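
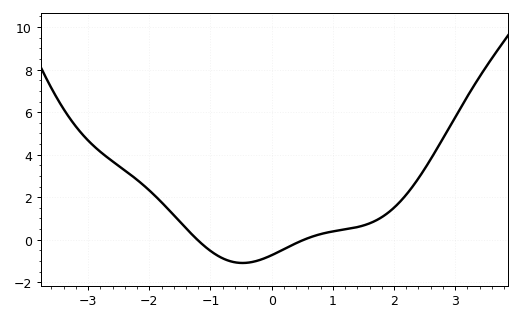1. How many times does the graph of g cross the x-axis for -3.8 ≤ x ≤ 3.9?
2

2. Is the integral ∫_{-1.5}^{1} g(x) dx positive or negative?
negative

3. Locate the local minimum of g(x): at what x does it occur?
-0.4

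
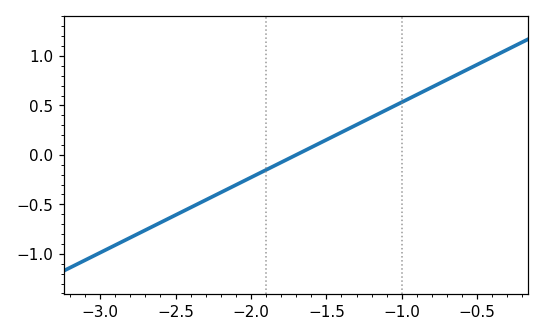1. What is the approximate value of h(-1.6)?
0.1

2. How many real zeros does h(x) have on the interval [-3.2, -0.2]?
1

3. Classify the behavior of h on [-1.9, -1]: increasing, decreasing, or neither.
increasing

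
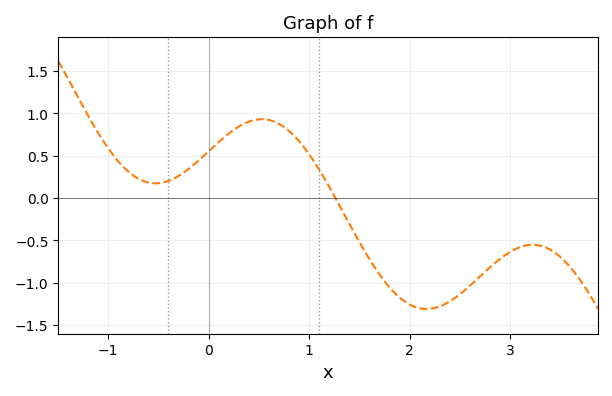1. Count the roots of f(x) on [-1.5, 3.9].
1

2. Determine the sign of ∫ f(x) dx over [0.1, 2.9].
negative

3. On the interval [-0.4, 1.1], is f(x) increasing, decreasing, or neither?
neither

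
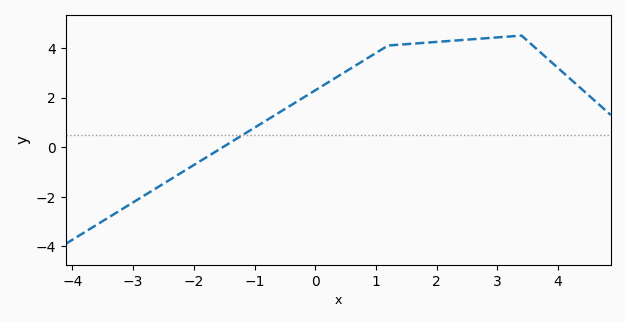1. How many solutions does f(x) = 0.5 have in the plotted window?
1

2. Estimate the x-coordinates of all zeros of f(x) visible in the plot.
-1.6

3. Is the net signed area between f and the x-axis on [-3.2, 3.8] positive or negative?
positive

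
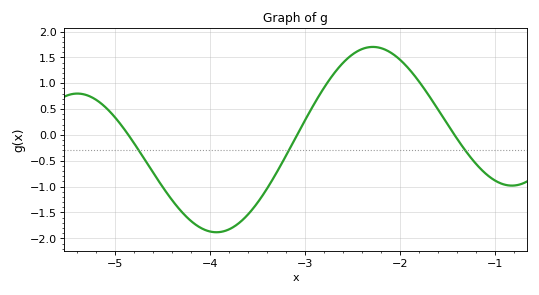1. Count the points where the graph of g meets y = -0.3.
3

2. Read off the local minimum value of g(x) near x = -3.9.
-1.9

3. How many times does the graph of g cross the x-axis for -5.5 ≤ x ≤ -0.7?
3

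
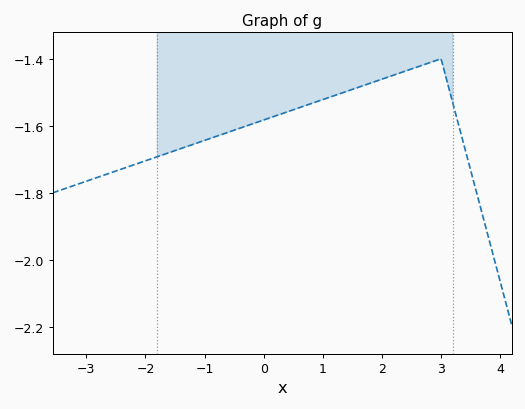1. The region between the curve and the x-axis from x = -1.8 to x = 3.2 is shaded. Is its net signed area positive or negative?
negative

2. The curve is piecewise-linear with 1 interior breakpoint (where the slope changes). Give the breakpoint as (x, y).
(3, -1.4)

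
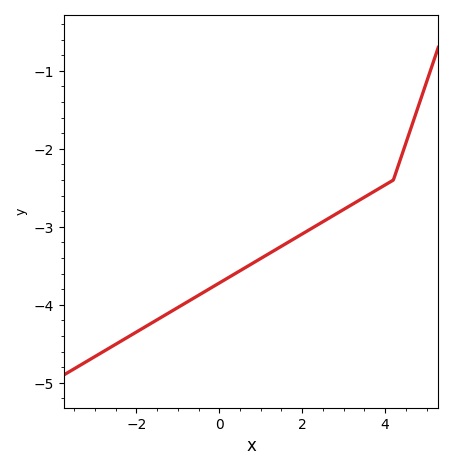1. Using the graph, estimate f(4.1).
-2.4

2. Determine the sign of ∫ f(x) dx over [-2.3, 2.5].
negative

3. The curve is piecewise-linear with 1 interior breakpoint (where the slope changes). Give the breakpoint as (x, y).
(4.2, -2.4)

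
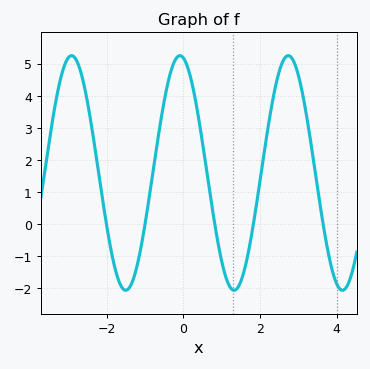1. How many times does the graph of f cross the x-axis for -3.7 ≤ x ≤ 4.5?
5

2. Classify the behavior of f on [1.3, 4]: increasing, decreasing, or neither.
neither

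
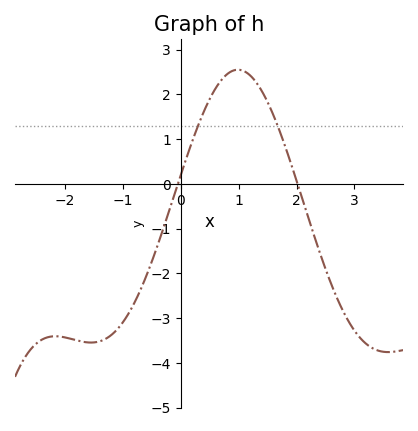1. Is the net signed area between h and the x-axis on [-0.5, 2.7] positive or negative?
positive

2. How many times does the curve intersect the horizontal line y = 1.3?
2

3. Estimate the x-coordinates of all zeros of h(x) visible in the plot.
-0.05, 2.02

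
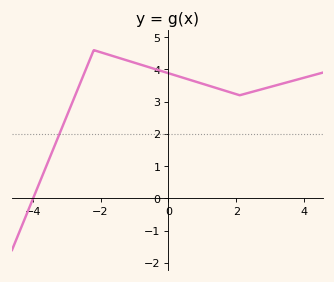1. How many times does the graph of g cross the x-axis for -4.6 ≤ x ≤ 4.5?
1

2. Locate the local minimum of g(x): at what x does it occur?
2.1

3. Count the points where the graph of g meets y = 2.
1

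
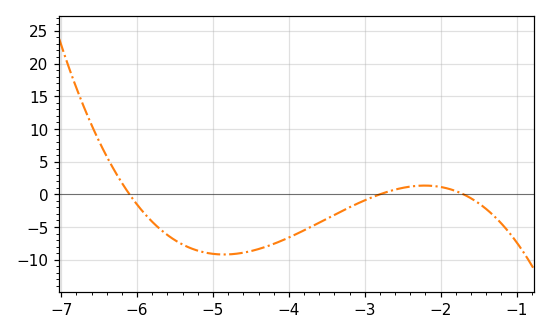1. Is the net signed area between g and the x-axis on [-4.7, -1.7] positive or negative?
negative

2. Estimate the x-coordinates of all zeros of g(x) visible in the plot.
-6.1, -2.8, -1.7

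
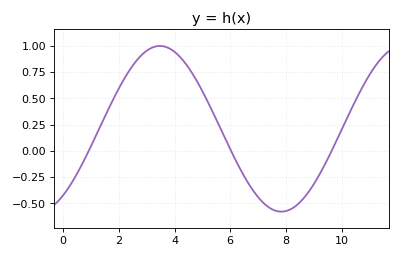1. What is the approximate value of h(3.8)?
0.978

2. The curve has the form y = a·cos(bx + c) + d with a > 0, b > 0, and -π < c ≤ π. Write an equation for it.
y = 0.79cos(0.72x - 2.5) + 0.21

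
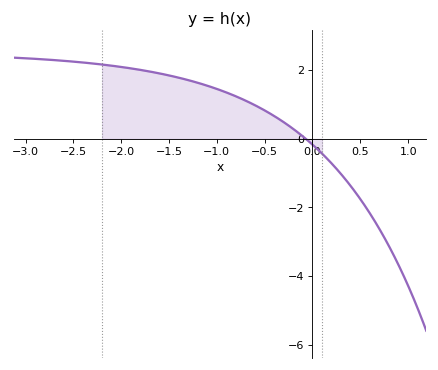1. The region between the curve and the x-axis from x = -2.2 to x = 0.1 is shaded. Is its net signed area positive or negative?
positive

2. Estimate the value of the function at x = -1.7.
2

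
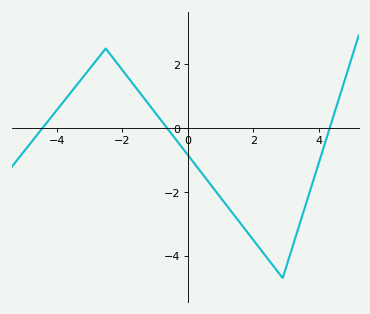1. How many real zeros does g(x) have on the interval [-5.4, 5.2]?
3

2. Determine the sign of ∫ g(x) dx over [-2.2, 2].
negative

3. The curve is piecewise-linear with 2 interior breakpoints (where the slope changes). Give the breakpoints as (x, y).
(-2.5, 2.5); (2.9, -4.7)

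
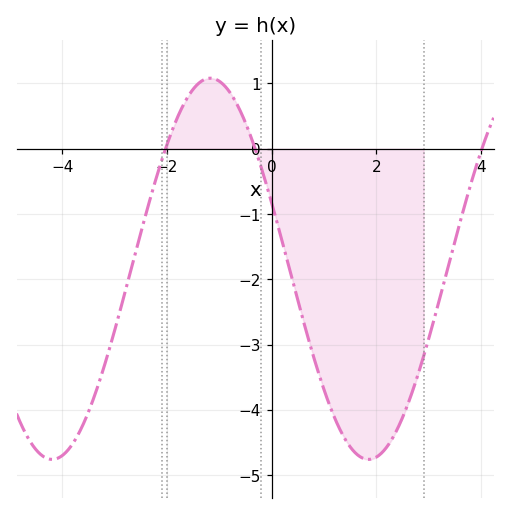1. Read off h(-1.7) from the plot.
0.7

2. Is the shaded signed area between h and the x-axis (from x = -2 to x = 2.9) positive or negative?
negative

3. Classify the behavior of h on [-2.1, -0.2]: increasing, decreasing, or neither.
neither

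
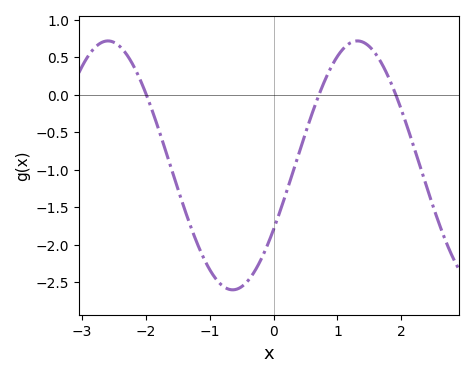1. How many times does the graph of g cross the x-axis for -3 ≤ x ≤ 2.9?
3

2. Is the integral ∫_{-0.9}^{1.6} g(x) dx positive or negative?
negative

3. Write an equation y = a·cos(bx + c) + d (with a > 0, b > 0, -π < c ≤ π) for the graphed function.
y = 1.66cos(1.61x - 2.11) - 0.94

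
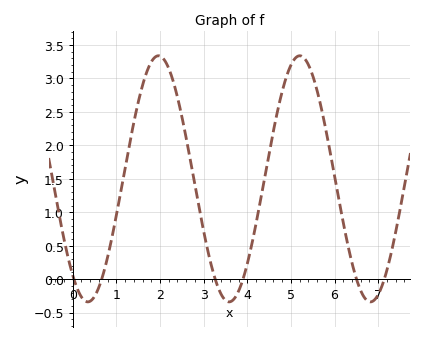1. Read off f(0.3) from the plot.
-0.35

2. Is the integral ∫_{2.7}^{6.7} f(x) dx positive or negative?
positive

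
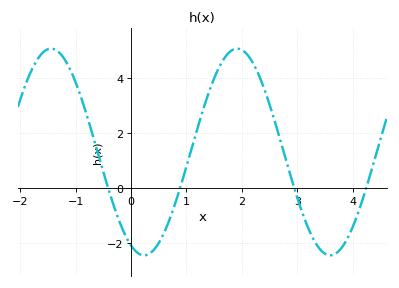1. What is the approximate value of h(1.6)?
4.44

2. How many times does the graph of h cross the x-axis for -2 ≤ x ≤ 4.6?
4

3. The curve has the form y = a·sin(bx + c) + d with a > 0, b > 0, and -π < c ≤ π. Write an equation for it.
y = 3.76sin(1.87x - 2.01) + 1.32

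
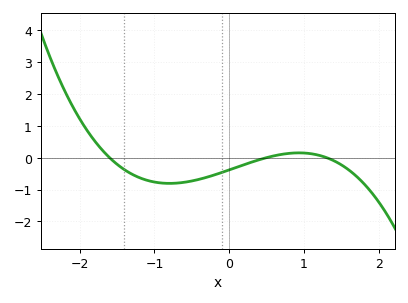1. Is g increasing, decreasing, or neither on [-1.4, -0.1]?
neither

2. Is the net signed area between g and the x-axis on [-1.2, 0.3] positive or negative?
negative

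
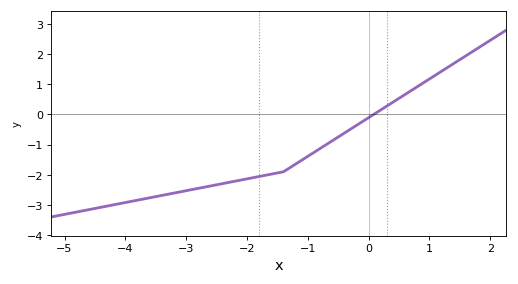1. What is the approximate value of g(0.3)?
0.279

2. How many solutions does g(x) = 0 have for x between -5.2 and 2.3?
1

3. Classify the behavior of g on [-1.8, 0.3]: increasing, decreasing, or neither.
increasing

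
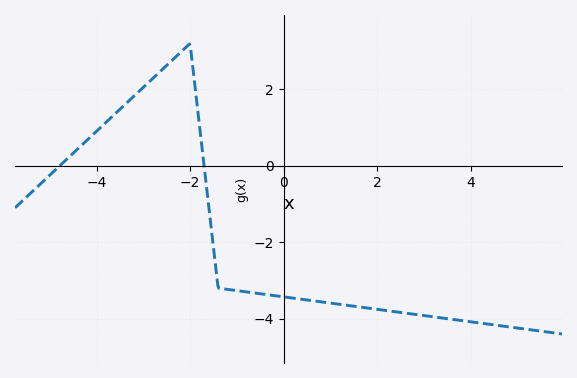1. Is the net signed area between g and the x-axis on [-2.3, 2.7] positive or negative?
negative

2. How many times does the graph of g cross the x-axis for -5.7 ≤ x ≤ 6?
2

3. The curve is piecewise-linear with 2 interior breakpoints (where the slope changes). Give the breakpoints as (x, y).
(-2, 3.2); (-1.4, -3.2)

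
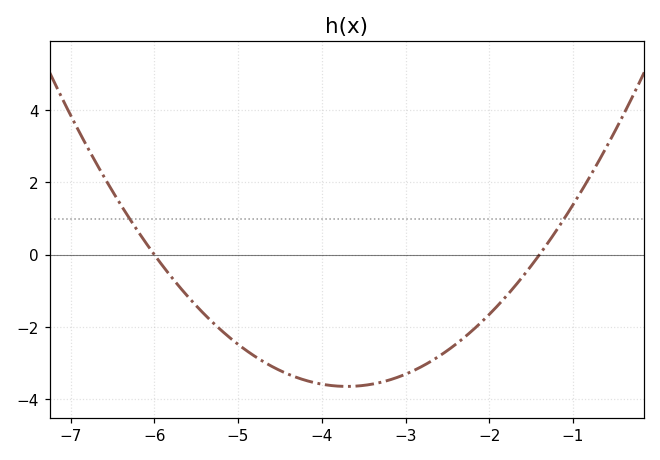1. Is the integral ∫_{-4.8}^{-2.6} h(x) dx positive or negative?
negative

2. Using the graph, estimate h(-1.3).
0.324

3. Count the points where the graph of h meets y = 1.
2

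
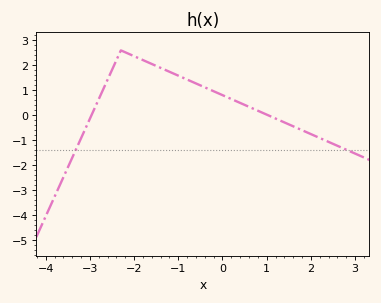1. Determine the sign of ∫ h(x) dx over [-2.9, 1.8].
positive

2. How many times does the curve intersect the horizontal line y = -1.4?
2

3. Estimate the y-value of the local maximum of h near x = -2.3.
2.6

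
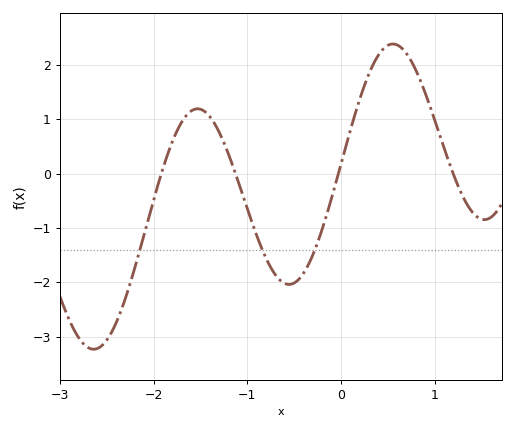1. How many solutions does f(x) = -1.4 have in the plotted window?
3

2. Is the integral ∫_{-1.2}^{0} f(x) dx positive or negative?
negative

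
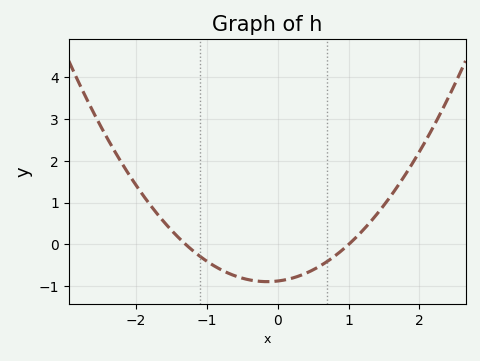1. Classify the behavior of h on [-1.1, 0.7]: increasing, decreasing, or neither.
neither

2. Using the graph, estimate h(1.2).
0.335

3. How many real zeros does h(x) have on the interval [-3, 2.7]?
2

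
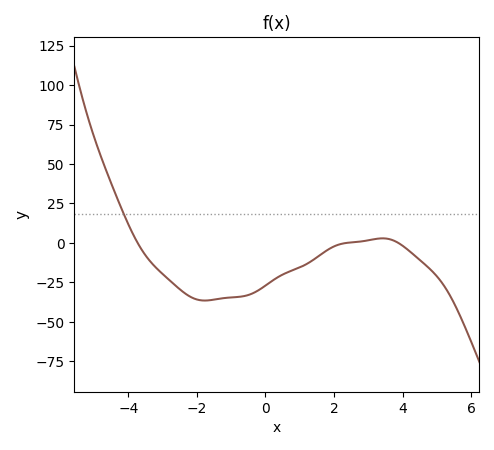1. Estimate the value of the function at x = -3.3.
-15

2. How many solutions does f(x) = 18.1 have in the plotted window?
1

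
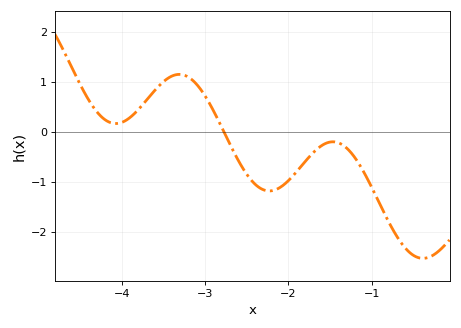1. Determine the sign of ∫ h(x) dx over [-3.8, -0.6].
negative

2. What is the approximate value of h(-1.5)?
-0.2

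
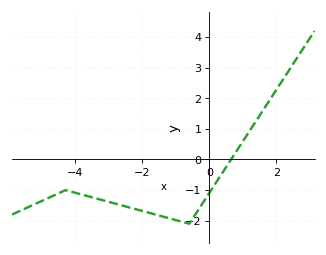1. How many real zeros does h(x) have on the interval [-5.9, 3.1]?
1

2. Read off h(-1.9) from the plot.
-1.71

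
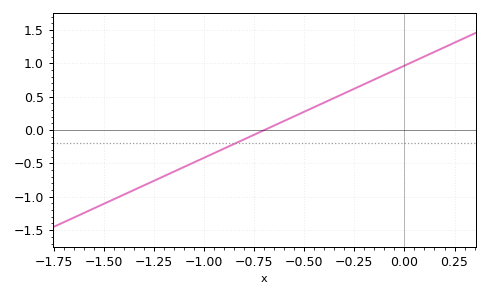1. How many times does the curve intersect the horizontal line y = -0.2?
1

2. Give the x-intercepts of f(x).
-0.7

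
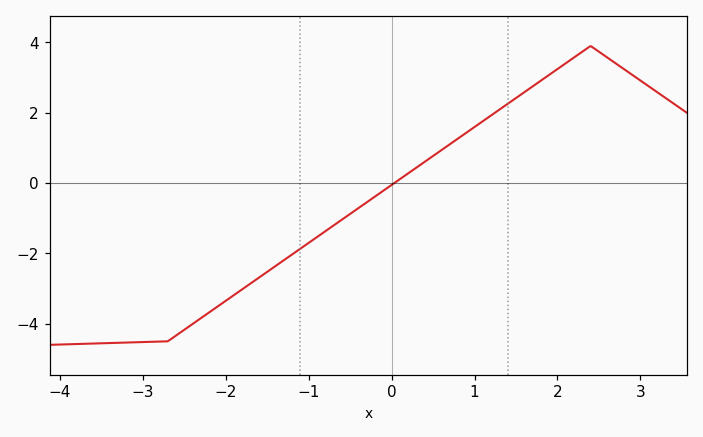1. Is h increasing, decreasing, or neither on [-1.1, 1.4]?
increasing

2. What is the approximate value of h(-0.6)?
-1.04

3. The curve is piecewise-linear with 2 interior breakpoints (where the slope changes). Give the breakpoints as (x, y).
(-2.7, -4.5); (2.4, 3.9)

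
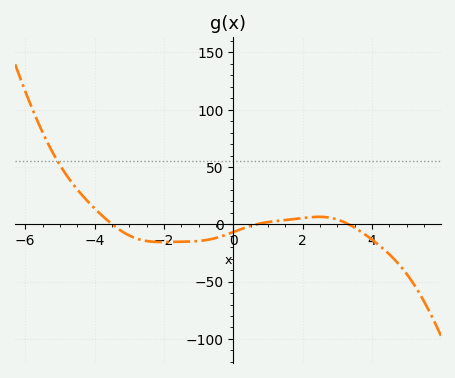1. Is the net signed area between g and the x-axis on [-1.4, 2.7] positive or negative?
negative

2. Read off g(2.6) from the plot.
5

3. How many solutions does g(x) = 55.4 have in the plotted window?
1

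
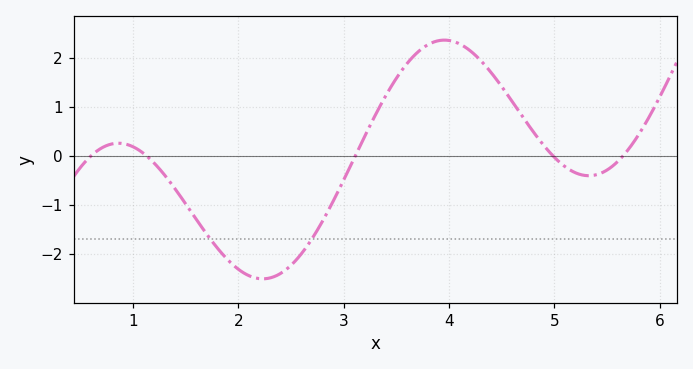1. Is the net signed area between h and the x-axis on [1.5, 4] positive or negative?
negative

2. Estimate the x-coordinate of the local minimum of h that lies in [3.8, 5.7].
5.3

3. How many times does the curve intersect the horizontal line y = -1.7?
2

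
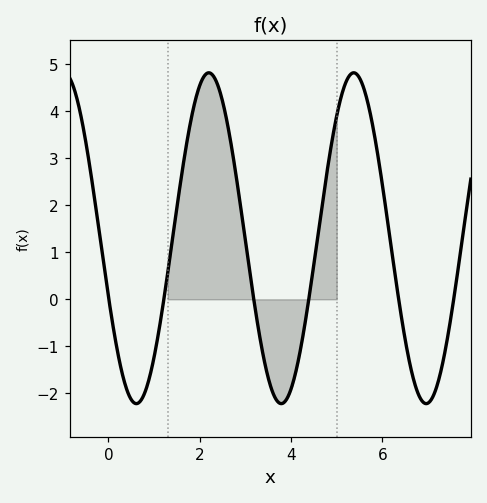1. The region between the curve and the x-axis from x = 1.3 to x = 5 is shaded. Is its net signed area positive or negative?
positive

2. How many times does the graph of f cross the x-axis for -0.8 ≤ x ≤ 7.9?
6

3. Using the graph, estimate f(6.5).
-0.9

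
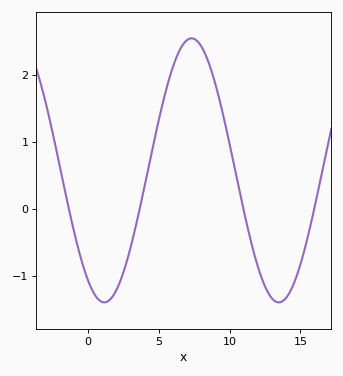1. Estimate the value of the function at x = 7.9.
2.5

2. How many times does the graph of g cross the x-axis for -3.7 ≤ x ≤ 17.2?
4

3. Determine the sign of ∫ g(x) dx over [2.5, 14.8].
positive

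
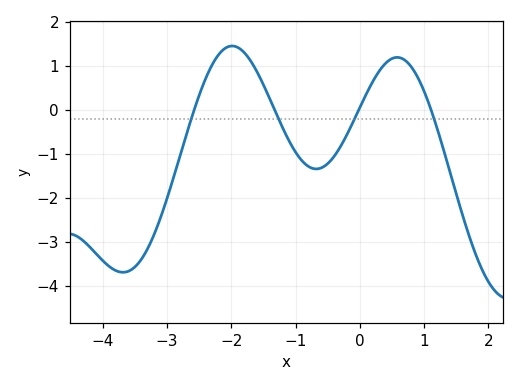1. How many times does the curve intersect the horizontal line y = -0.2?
4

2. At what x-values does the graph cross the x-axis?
-2.58, -1.32, -0.018, 1.11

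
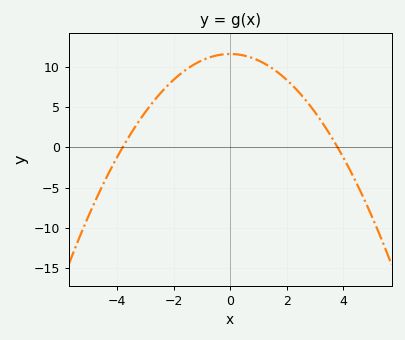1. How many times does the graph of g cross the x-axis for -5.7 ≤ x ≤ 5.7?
2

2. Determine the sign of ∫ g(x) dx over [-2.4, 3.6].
positive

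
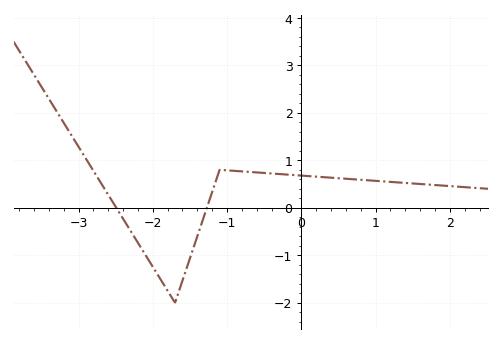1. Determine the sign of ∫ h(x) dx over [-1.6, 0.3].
positive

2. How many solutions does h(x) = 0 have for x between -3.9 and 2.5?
2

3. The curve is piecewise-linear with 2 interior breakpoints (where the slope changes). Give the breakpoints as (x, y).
(-1.7, -2); (-1.1, 0.8)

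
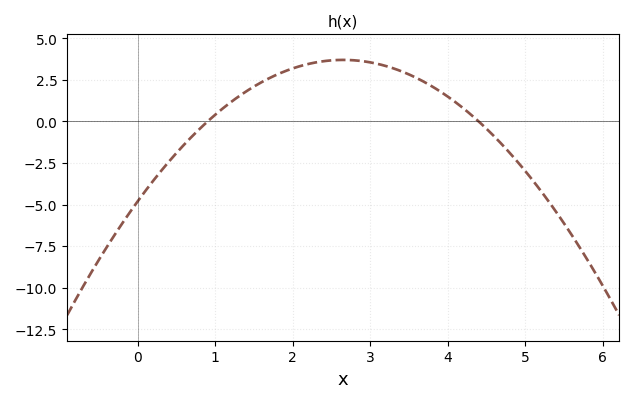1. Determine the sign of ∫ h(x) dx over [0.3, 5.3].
positive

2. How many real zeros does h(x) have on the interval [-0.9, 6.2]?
2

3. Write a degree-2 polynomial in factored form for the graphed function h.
y = -1.21(x - 0.9)(x - 4.4)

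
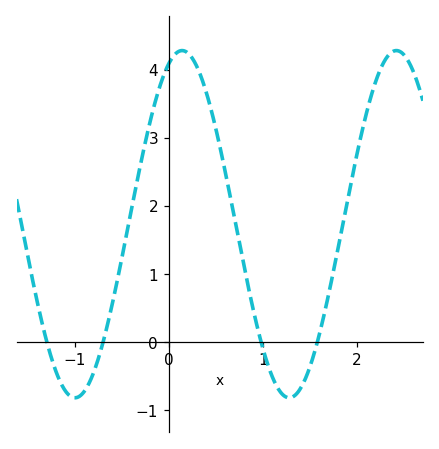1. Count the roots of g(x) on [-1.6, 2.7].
4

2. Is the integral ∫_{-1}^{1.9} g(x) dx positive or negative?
positive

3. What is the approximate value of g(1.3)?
-0.816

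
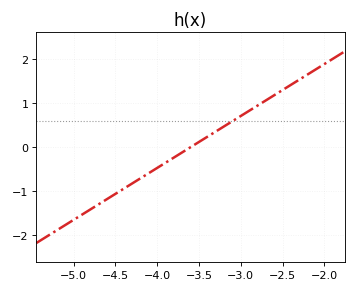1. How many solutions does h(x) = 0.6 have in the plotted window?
1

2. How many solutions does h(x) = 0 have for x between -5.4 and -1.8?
1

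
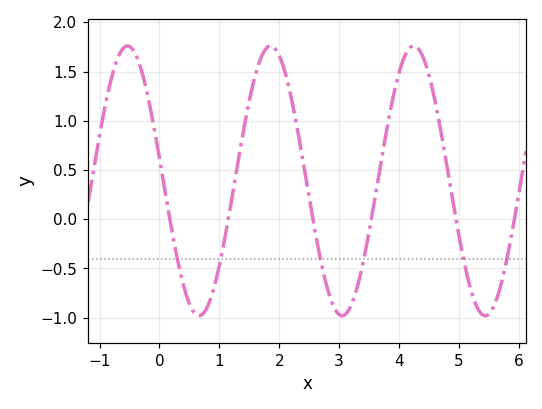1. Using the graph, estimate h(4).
1.48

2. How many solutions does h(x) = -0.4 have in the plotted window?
6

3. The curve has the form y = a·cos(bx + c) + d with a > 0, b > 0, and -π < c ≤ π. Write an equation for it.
y = 1.37cos(2.63x + 1.4) + 0.39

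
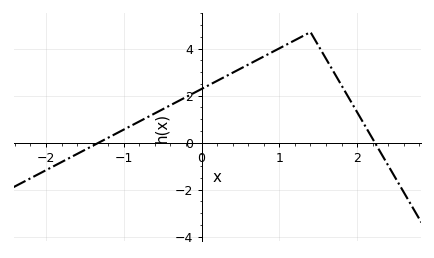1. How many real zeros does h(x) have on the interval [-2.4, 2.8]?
2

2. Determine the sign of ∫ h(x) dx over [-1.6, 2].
positive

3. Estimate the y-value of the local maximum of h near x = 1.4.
4.6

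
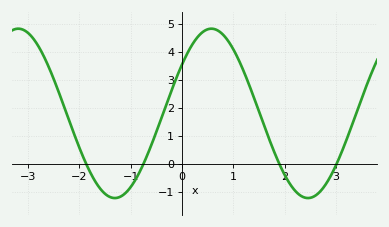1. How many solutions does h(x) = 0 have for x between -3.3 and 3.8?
4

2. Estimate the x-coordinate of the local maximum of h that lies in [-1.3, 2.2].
0.577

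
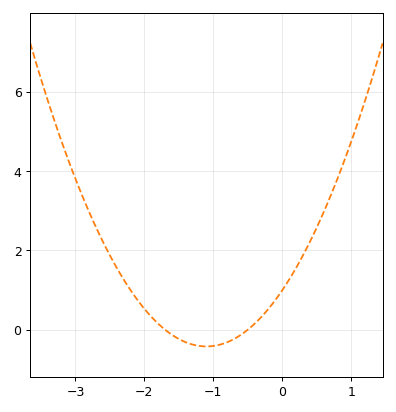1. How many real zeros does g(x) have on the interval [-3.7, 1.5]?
2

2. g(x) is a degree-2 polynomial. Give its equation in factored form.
y = 1.17(x + 1.7)(x + 0.5)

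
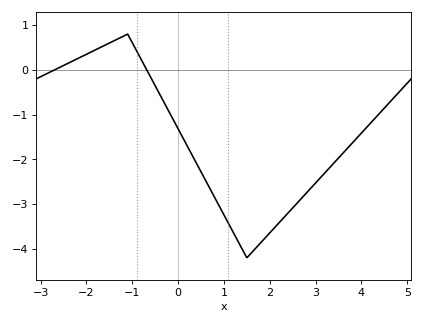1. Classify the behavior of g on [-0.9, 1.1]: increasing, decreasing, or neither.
decreasing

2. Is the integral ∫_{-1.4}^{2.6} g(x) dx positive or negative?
negative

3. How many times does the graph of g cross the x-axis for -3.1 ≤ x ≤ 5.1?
2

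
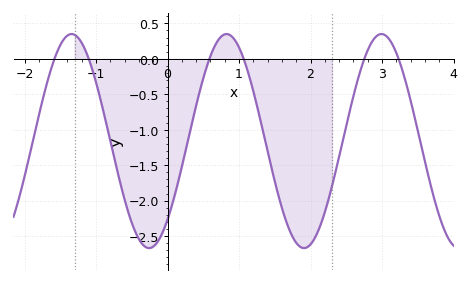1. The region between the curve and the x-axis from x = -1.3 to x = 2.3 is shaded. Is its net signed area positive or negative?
negative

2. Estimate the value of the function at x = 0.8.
0.346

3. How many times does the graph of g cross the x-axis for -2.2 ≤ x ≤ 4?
6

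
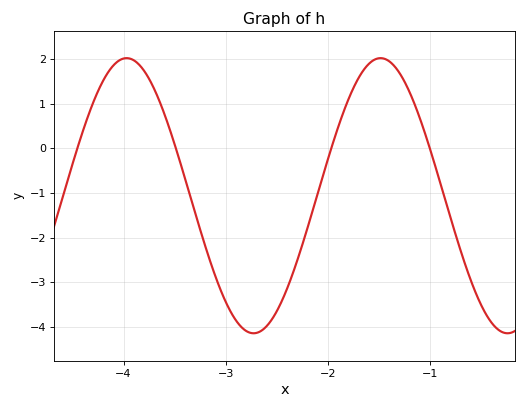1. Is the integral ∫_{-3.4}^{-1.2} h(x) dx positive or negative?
negative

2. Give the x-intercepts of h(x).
-4.45, -3.49, -1.97, -1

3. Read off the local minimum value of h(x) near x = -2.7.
-4.14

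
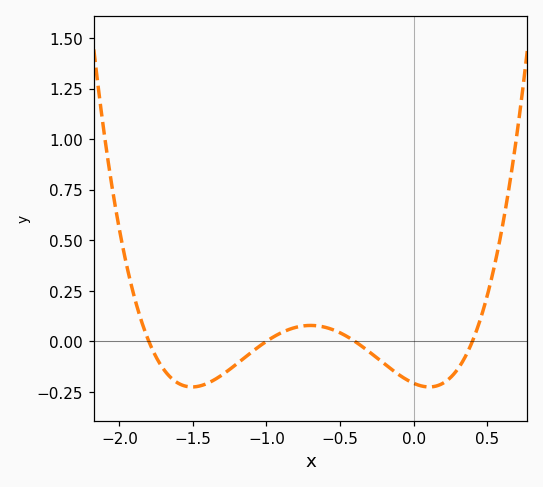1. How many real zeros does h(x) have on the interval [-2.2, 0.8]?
4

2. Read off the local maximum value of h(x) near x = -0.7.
0.078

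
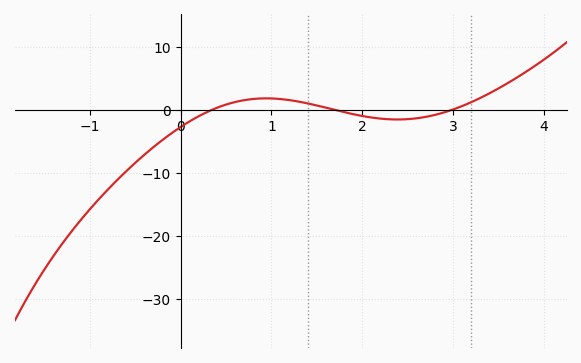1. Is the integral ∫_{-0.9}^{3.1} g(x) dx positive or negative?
negative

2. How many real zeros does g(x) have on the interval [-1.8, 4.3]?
3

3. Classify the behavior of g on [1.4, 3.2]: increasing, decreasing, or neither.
neither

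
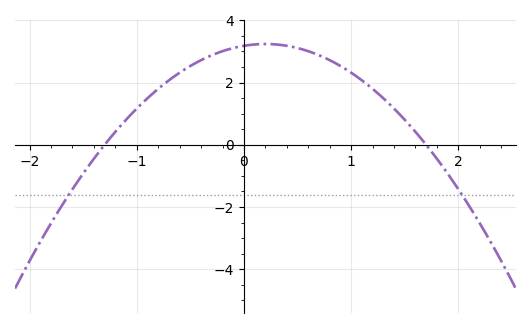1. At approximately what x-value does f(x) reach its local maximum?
0.2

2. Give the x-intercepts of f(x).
-1.3, 1.7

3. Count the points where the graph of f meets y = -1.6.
2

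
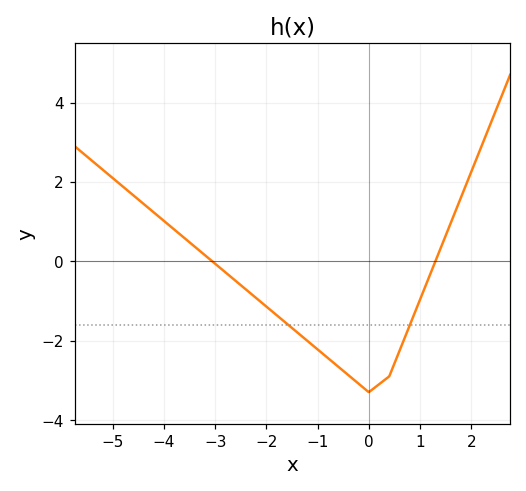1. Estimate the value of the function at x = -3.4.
0.369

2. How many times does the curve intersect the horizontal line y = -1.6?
2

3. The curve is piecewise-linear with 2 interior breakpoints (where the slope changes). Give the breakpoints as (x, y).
(0, -3.3); (0.4, -2.9)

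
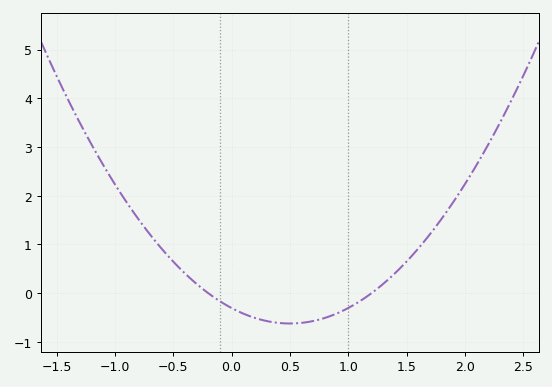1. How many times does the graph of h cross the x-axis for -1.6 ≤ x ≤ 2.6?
2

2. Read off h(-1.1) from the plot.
2.63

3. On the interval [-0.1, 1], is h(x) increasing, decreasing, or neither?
neither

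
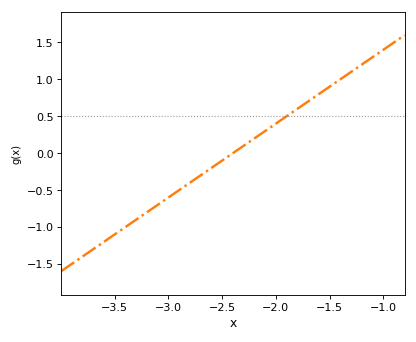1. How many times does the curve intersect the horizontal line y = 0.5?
1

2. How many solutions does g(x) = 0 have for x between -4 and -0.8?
1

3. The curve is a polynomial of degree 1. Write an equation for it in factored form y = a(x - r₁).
y = 1(x + 2.4)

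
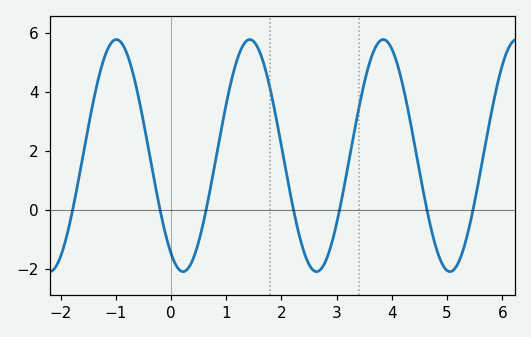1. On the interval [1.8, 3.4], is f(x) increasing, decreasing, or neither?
neither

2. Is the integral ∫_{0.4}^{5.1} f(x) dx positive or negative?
positive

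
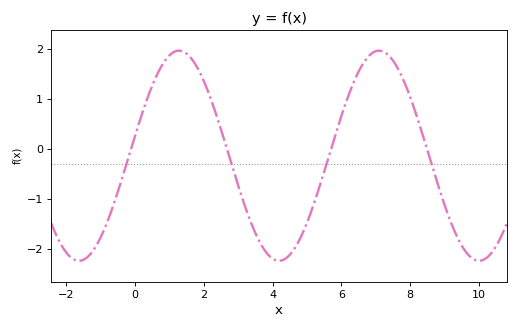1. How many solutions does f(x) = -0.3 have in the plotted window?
4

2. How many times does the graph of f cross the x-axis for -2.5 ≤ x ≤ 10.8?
4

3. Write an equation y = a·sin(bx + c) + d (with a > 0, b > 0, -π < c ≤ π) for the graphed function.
y = 2.1sin(1.08x + 0.19) - 0.14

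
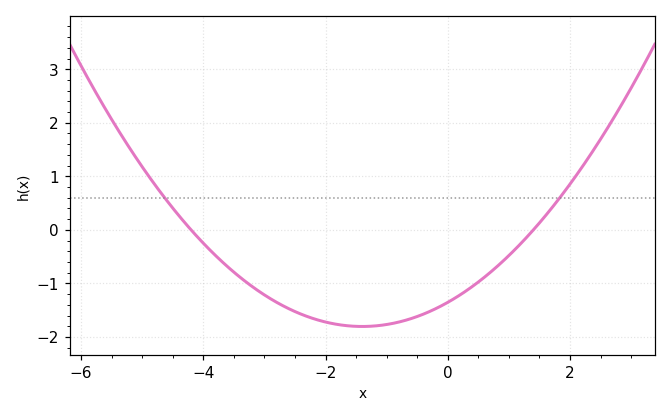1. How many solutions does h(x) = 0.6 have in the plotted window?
2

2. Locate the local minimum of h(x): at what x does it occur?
-1.4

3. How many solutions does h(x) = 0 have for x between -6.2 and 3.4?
2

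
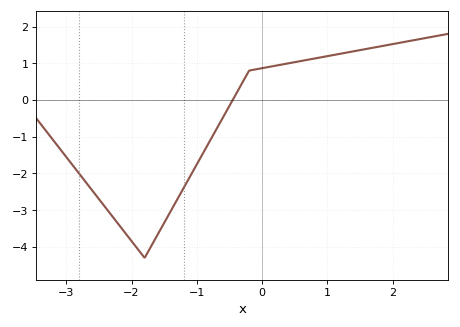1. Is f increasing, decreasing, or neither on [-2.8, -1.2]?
neither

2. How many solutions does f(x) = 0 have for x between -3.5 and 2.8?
1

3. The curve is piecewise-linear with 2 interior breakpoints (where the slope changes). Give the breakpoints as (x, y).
(-1.8, -4.3); (-0.2, 0.8)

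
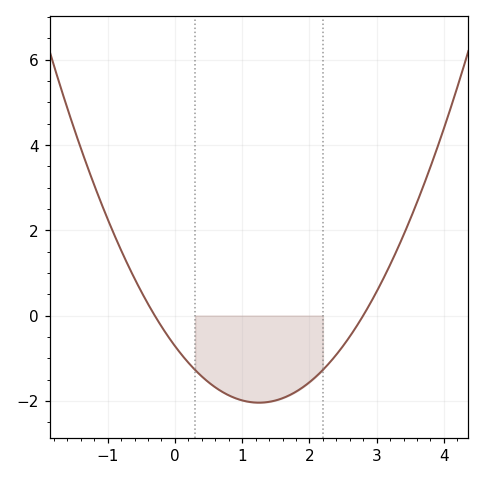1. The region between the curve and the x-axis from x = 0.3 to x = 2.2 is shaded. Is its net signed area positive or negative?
negative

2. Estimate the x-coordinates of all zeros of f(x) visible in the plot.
-0.3, 2.8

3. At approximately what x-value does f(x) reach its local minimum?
1.25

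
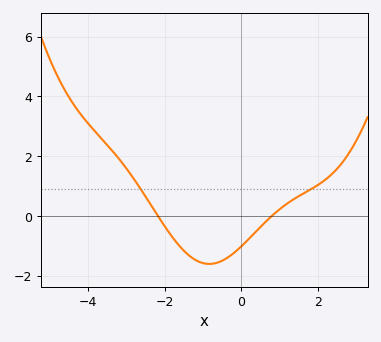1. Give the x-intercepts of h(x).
-2.18, 0.796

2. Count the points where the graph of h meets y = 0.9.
2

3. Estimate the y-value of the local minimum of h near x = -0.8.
-1.6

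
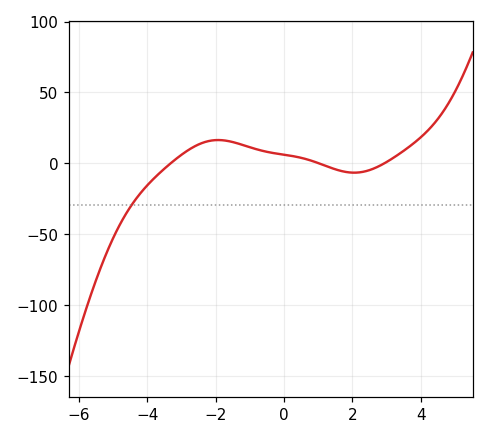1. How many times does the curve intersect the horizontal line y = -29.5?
1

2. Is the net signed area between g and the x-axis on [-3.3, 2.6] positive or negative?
positive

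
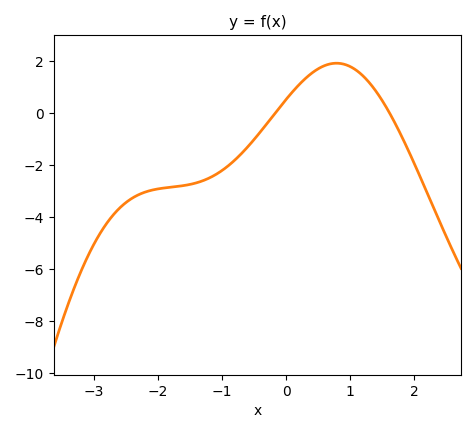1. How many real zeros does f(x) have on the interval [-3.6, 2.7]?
2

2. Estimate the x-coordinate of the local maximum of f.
0.8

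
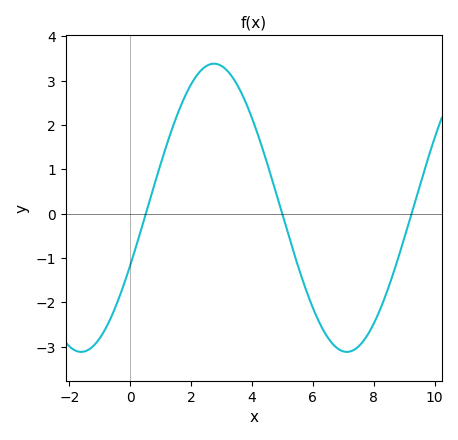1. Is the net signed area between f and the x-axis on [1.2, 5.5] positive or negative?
positive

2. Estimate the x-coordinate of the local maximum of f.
2.8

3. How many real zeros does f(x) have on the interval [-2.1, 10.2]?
3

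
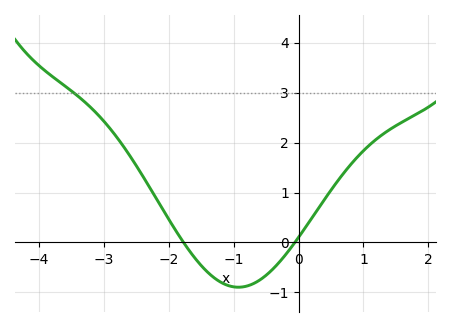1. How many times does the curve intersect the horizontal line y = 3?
1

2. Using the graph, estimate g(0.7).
1.4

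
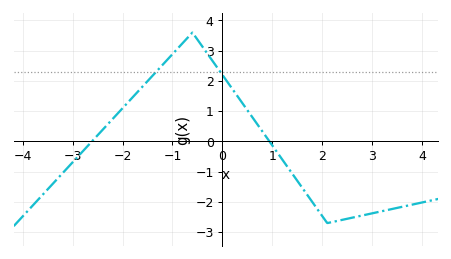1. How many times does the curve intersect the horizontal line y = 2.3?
2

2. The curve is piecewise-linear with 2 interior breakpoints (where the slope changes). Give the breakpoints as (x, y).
(-0.6, 3.6); (2.1, -2.7)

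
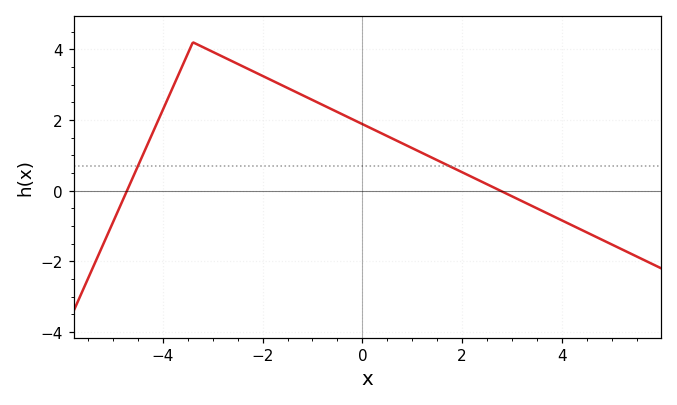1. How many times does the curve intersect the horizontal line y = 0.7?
2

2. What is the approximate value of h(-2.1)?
3.4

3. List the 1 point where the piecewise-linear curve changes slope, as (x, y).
(-3.4, 4.2)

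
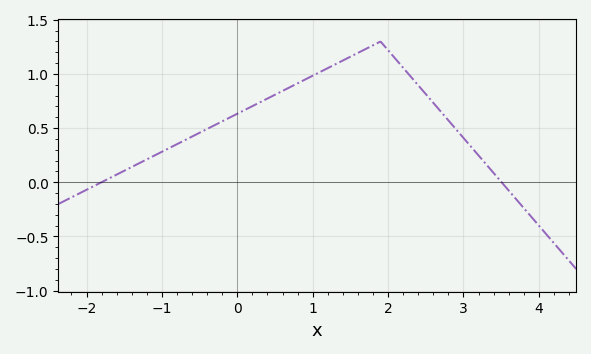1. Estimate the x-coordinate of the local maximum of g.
1.9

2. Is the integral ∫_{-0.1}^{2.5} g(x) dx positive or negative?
positive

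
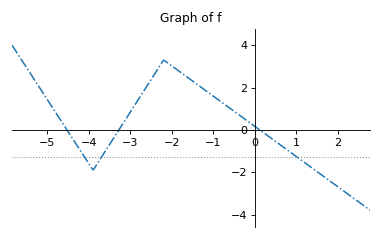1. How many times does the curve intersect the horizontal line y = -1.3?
3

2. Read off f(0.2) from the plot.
-0.119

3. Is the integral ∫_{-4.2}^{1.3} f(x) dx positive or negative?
positive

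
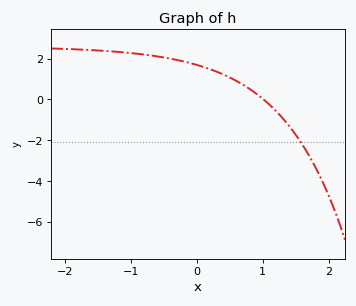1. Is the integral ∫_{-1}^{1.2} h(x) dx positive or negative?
positive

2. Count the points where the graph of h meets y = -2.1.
1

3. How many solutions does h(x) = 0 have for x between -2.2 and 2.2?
1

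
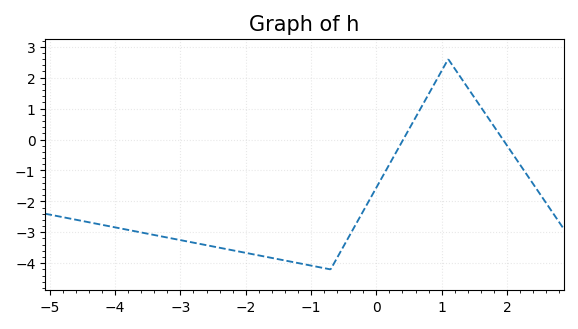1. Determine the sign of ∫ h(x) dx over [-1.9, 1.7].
negative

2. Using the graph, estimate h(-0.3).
-2.7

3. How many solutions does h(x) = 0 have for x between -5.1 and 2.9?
2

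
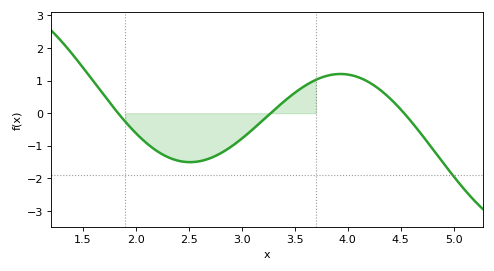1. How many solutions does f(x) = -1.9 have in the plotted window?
1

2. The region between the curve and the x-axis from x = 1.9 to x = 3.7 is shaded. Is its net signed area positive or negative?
negative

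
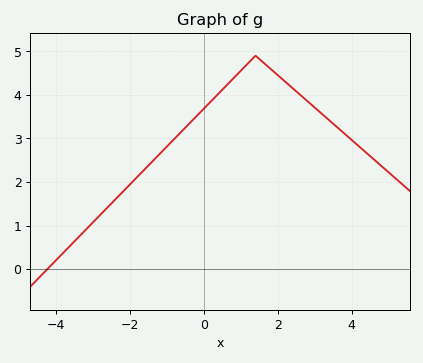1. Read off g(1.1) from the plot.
4.6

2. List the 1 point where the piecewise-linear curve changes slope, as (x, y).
(1.4, 4.9)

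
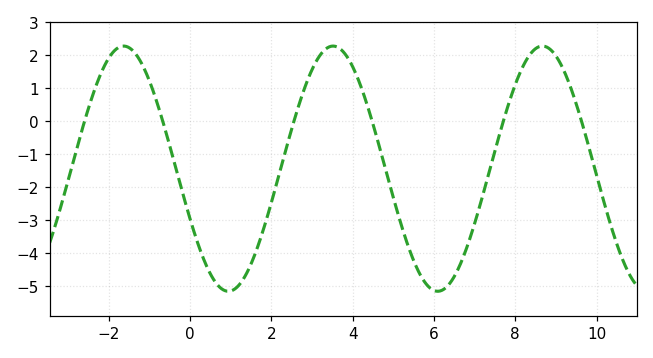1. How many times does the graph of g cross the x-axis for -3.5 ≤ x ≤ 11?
6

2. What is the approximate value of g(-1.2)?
1.8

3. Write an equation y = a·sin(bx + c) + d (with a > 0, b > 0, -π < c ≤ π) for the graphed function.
y = 3.71sin(1.2x - 2.7) - 1.45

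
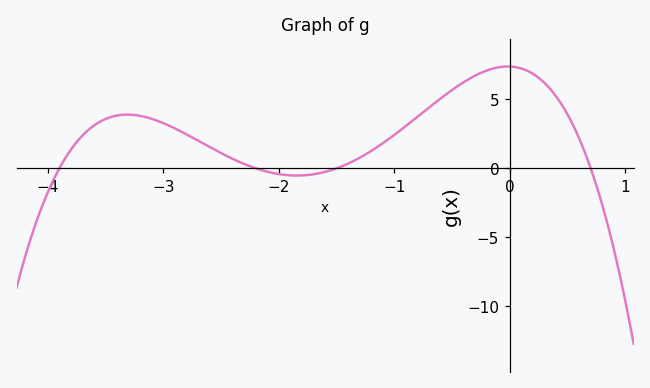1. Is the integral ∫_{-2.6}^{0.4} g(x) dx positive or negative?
positive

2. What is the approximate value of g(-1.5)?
0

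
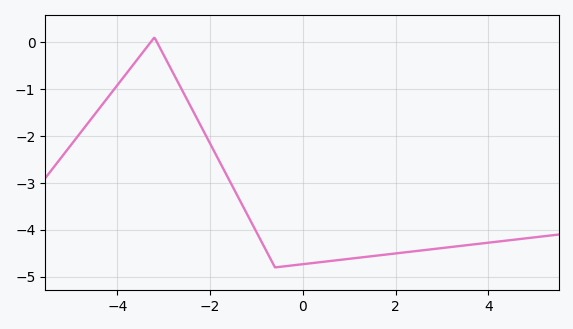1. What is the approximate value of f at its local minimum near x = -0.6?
-4.8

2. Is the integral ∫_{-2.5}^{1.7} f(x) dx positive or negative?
negative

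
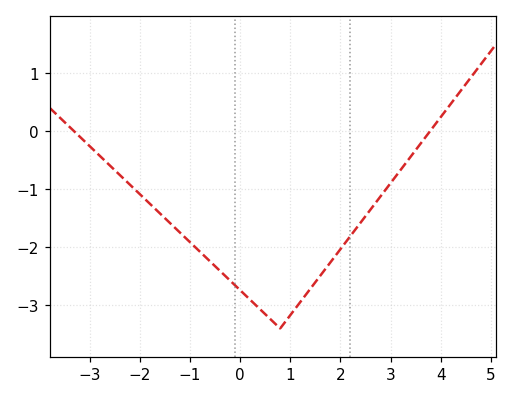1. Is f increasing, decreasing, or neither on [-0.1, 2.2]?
neither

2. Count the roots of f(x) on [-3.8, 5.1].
2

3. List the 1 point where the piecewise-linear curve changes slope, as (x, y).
(0.8, -3.4)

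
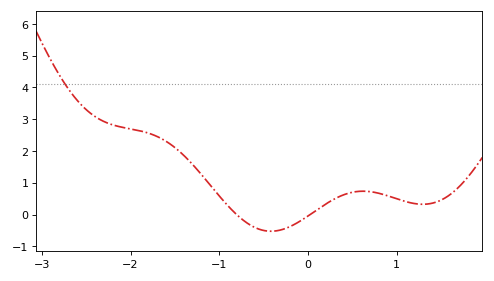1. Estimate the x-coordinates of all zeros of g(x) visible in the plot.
-0.8, 0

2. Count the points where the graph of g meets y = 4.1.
1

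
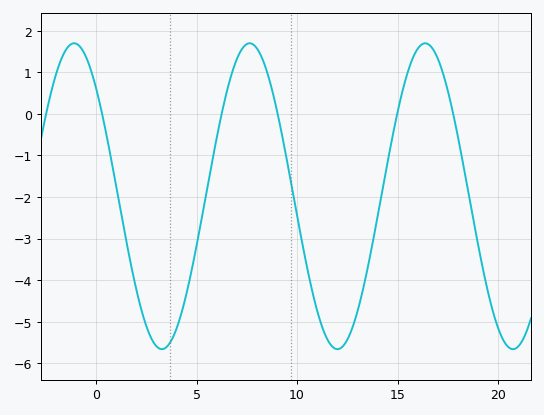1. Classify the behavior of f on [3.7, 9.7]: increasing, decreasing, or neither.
neither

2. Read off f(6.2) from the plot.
-0.112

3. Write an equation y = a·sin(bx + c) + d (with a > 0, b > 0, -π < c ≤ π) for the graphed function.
y = 3.68sin(0.72x + 2.35) - 1.98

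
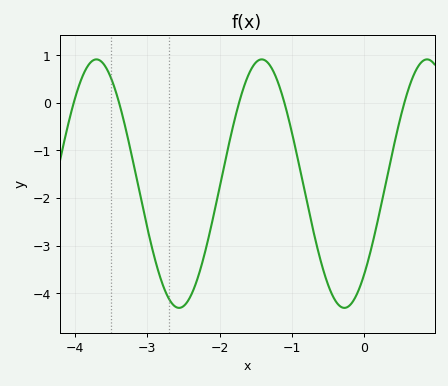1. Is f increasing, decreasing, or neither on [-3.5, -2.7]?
decreasing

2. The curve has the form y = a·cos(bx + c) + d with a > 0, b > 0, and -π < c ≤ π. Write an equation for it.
y = 2.61cos(2.8x - 2.4) - 1.7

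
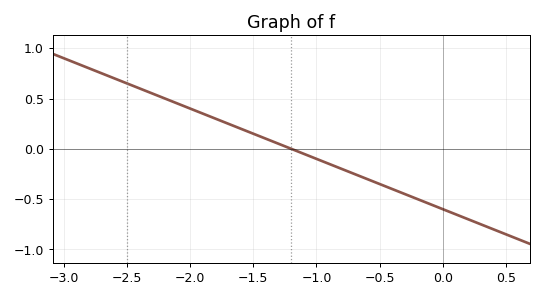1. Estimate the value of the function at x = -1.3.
0.05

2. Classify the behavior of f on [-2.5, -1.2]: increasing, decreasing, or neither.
decreasing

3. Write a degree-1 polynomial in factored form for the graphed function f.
y = -0.5(x + 1.2)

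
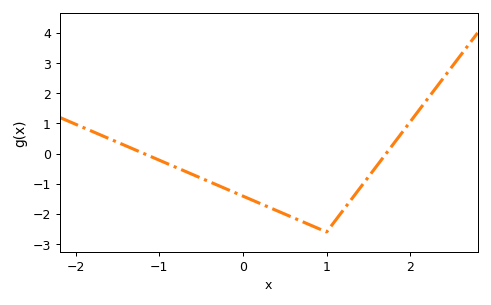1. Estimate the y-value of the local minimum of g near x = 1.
-2.6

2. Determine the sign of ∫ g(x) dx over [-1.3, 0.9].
negative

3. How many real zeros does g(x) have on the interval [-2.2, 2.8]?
2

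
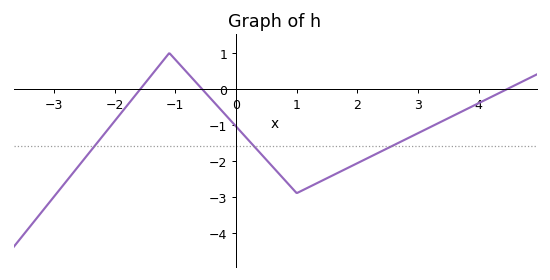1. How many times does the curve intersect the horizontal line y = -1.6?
3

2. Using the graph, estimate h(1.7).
-2.32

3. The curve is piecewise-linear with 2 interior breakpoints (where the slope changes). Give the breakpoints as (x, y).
(-1.1, 1); (1, -2.9)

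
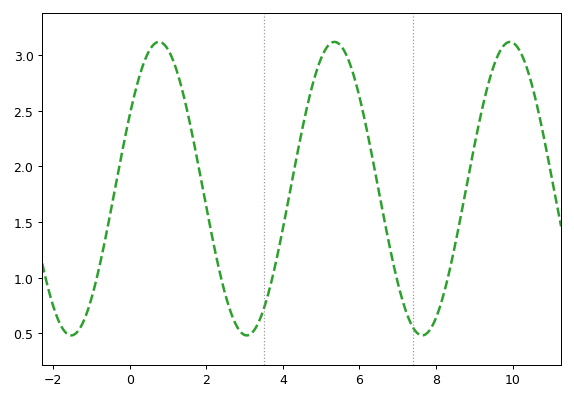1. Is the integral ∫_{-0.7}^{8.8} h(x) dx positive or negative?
positive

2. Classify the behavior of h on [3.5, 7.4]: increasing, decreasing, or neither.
neither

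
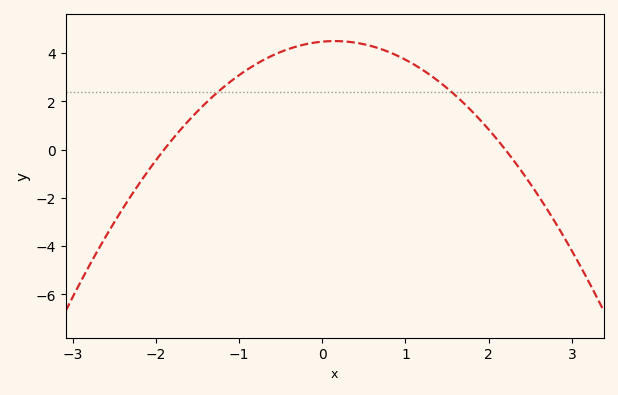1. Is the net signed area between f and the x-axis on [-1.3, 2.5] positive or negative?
positive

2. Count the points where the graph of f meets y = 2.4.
2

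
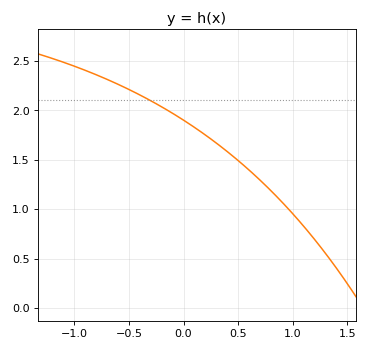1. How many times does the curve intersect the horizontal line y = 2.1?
1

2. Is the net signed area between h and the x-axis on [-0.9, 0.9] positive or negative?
positive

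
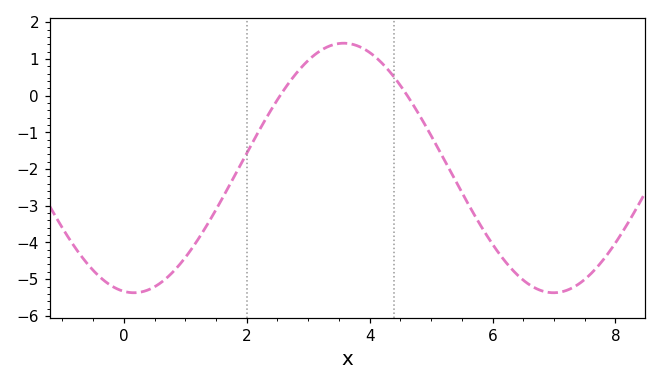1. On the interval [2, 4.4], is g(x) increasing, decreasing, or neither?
neither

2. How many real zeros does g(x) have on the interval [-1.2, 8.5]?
2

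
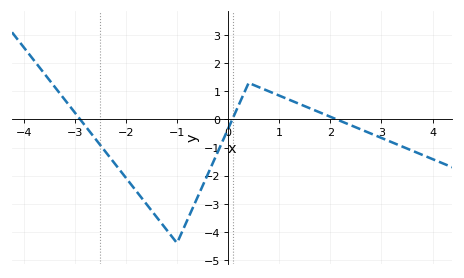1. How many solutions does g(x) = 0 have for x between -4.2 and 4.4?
3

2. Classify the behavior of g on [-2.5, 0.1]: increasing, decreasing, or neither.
neither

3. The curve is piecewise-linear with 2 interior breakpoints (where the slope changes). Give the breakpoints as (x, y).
(-1, -4.4); (0.4, 1.3)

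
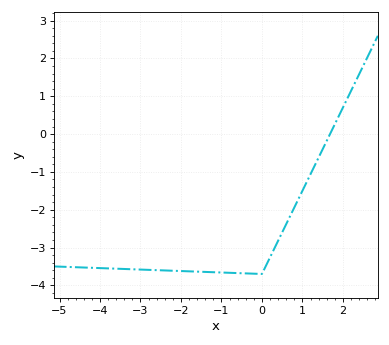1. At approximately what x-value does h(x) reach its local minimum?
0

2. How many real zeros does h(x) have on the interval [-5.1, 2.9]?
1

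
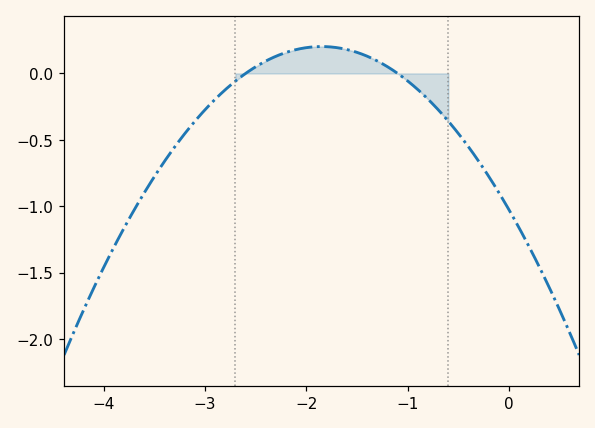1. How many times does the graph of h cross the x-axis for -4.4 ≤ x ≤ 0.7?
2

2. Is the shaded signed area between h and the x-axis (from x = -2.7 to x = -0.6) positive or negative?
positive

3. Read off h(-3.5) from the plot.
-0.778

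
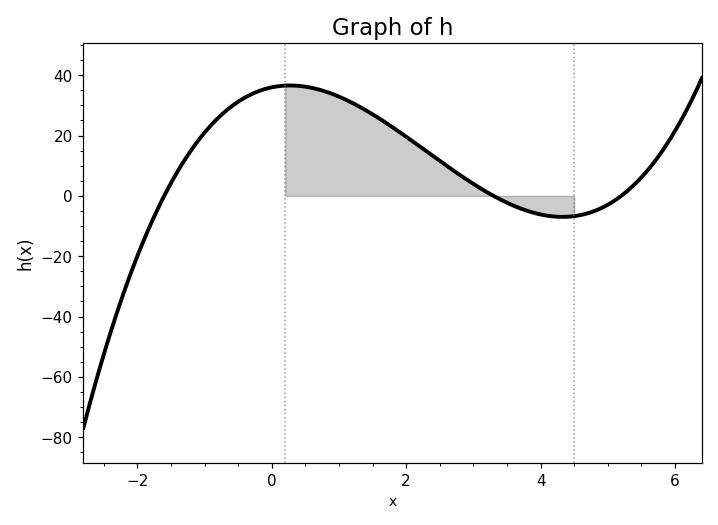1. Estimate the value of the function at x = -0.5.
32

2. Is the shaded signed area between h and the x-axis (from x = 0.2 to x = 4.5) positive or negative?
positive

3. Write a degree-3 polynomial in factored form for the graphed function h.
y = 1.31(x + 1.6)(x - 3.3)(x - 5.2)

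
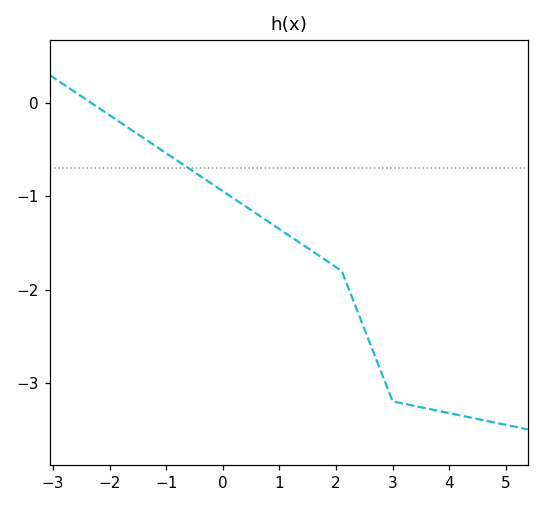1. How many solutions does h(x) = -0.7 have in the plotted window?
1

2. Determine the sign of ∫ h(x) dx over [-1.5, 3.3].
negative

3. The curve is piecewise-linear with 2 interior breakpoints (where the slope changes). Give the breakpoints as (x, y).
(2.1, -1.8); (3, -3.2)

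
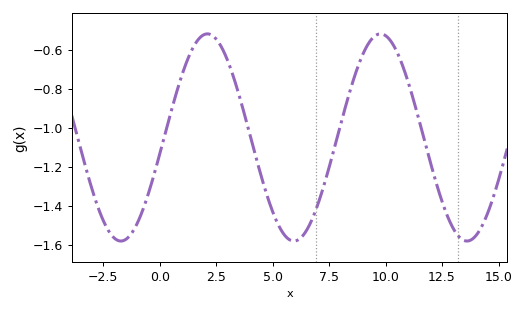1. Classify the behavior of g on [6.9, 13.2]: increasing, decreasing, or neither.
neither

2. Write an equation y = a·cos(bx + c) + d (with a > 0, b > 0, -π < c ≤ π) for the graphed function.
y = 0.53cos(0.82x - 1.73) - 1.05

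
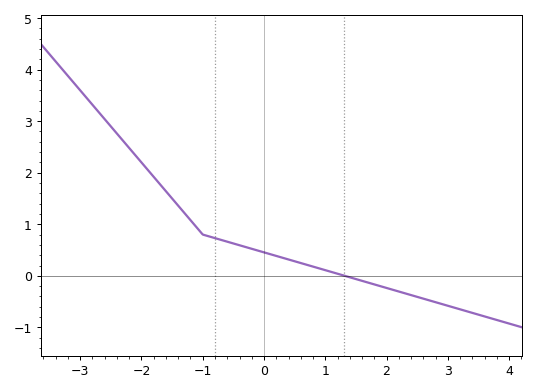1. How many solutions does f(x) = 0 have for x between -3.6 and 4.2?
1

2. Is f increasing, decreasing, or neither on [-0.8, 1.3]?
decreasing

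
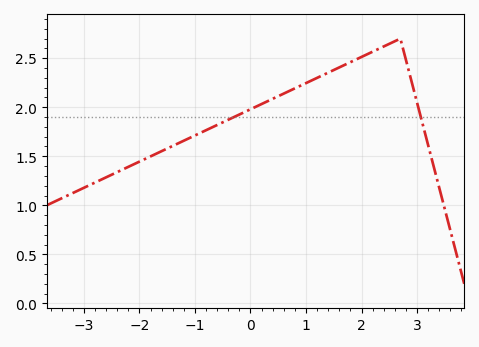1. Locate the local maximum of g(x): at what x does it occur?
2.6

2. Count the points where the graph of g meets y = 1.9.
2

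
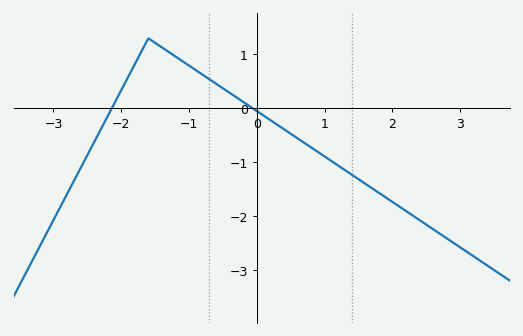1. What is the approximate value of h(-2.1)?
0.093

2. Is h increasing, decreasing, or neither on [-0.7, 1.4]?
decreasing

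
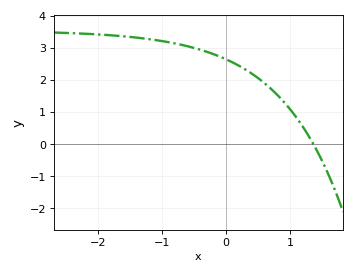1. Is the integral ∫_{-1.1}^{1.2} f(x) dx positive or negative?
positive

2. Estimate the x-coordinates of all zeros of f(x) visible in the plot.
1.4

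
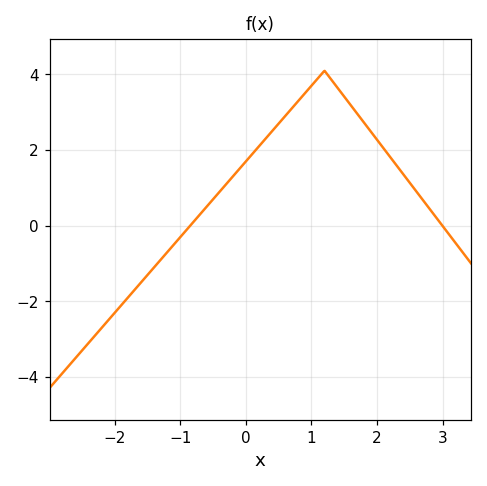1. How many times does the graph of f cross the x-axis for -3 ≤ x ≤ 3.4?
2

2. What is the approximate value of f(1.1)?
3.9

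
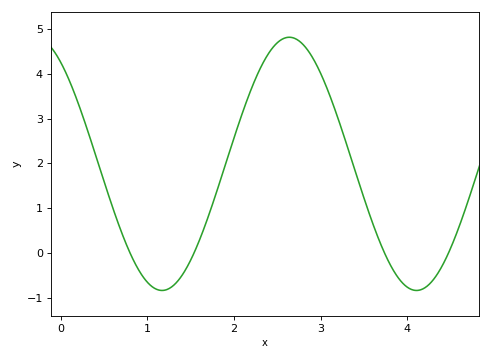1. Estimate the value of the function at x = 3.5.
1.2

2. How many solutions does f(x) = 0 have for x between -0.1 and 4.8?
4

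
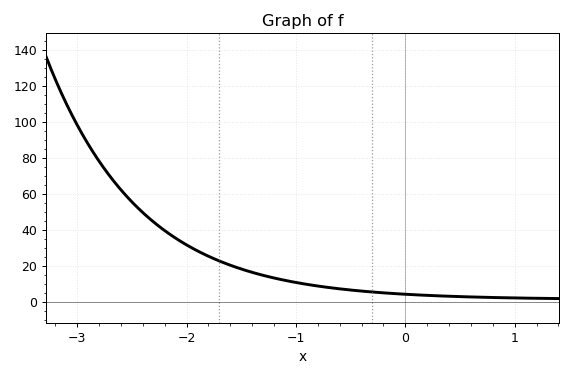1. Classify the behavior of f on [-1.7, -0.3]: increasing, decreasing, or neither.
decreasing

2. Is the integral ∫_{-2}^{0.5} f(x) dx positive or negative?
positive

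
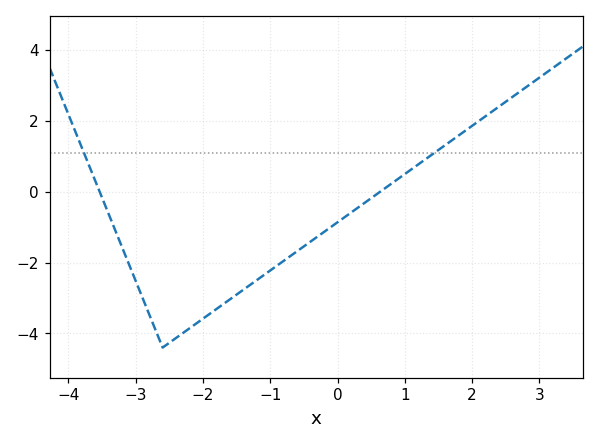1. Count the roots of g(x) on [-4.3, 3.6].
2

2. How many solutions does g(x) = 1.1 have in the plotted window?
2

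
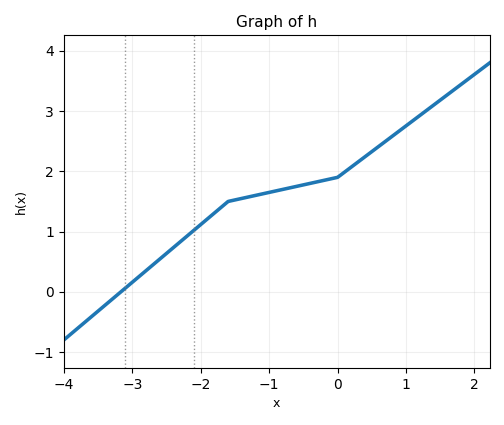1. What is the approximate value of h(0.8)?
2.6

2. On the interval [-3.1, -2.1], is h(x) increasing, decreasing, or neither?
increasing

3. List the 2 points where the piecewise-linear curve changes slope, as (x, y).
(-1.6, 1.5); (0, 1.9)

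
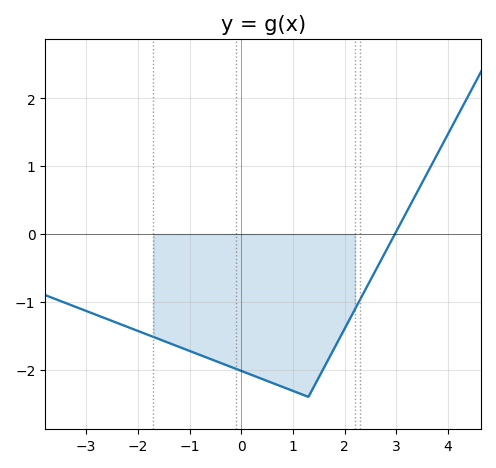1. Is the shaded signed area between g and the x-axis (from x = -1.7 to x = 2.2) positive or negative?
negative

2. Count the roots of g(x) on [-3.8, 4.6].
1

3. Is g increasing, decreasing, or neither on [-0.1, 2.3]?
neither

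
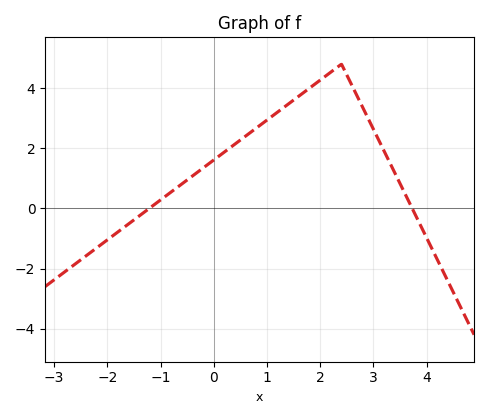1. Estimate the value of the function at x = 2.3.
4.67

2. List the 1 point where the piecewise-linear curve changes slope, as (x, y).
(2.4, 4.8)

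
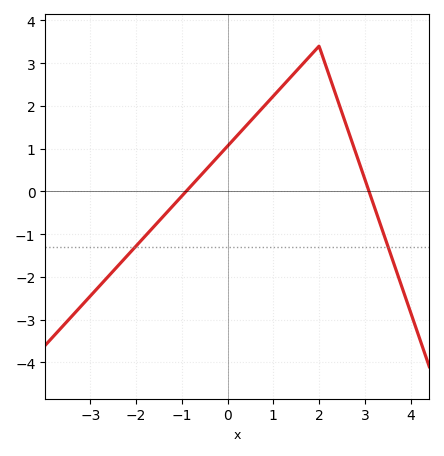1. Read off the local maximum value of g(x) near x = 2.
3.4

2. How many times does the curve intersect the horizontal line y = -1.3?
2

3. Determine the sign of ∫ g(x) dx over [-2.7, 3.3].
positive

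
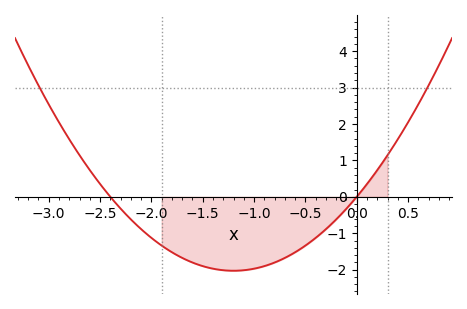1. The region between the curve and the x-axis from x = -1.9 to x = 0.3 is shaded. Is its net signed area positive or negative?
negative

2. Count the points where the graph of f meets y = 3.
2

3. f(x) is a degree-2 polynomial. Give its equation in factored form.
y = 1.41(x + 2.4)(x - 0)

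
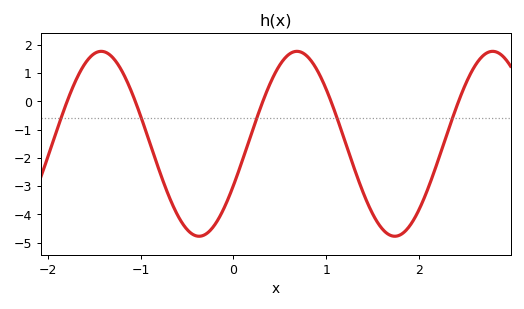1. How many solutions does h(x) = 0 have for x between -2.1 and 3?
5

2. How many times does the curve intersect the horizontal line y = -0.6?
5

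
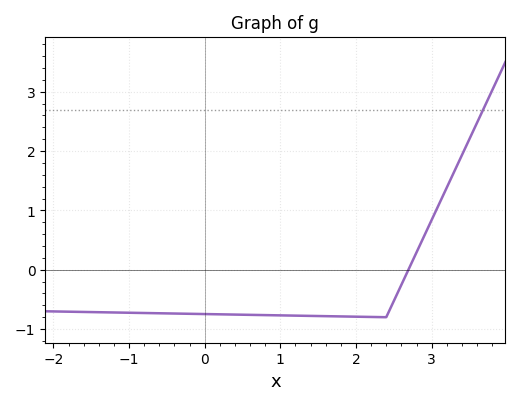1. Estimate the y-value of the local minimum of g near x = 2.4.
-0.8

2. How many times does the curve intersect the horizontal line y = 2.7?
1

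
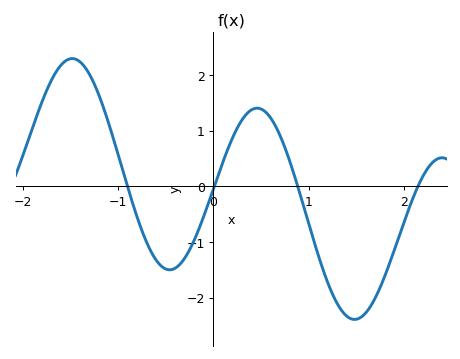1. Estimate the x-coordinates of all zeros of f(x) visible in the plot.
-0.9, 0, 0.9, 2.1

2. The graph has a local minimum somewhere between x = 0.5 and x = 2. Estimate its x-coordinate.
1.5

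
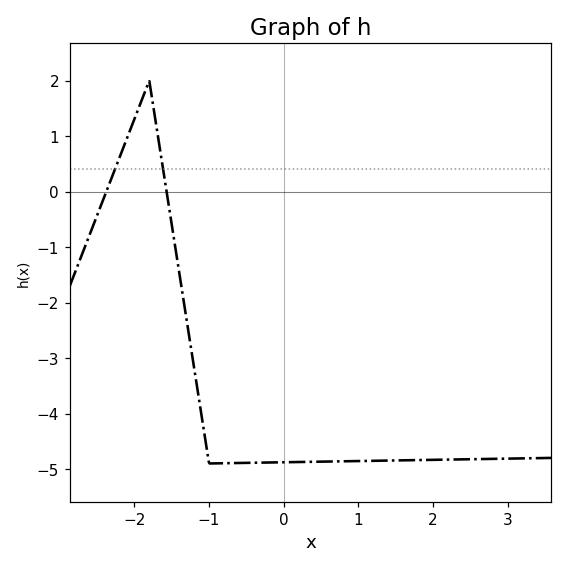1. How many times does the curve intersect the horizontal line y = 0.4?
2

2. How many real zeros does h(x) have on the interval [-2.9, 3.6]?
2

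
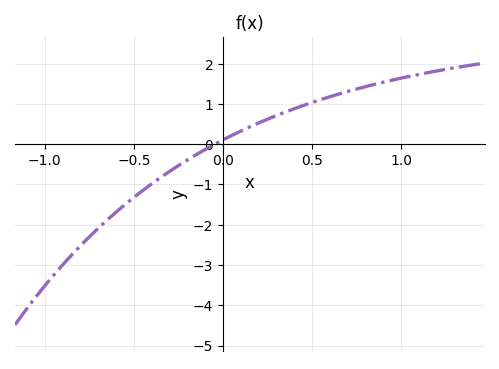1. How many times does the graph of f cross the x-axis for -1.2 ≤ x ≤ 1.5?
1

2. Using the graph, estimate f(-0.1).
-0.1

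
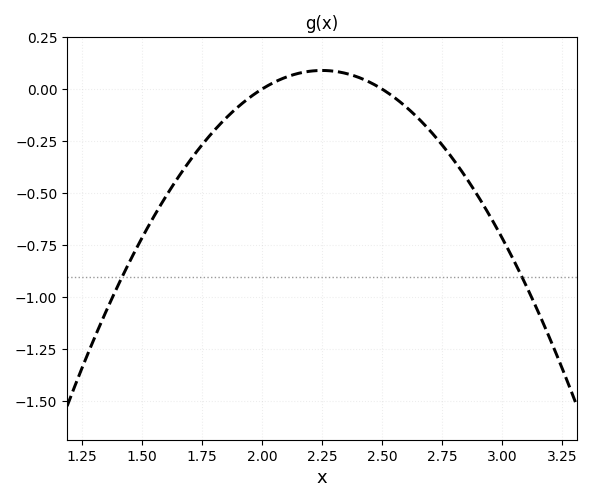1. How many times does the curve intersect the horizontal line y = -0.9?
2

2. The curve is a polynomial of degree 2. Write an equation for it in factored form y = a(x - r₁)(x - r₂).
y = -1.43(x - 2)(x - 2.5)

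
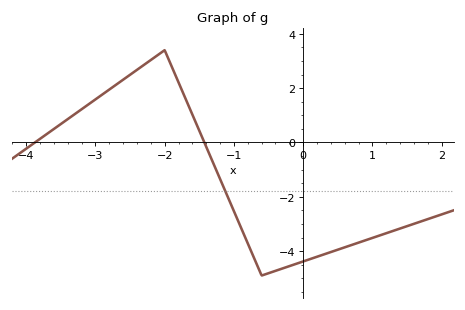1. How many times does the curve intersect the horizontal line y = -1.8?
1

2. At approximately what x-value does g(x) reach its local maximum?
-2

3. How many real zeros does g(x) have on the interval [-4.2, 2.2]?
2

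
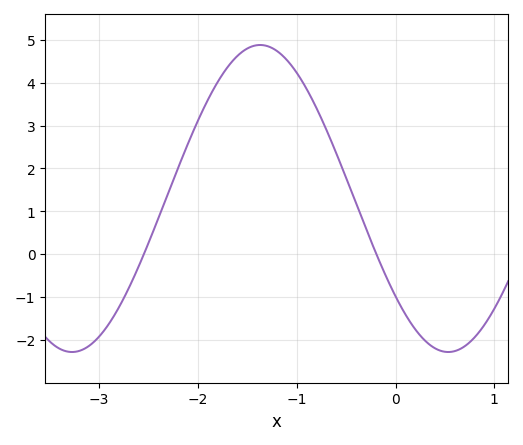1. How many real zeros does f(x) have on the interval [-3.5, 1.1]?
2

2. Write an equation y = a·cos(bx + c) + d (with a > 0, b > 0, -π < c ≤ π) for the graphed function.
y = 3.58cos(1.65x + 2.26) + 1.3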